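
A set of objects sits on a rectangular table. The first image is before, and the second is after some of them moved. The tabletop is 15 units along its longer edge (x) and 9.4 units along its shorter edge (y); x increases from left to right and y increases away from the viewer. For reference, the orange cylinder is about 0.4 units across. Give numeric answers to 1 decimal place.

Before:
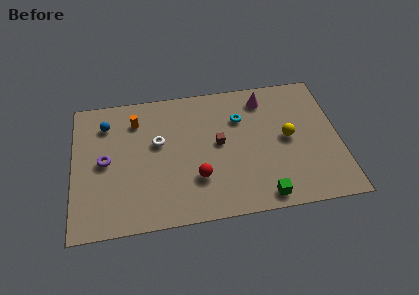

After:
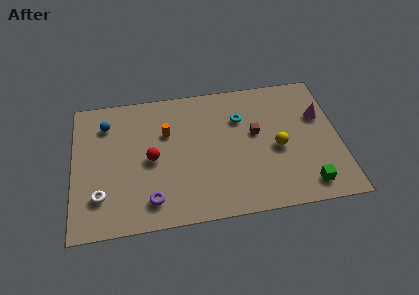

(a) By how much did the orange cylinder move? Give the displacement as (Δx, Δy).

(1.7, -1.1)

The orange cylinder started near (3.6, 7.3) and ended near (5.3, 6.2).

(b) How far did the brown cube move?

2.1

From (8.2, 5.0) to (10.3, 5.4), the brown cube covered √(2.1² + 0.4²) ≈ 2.1 units.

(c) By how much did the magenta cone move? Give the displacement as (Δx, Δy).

(3.1, -1.7)

The magenta cone started near (10.9, 7.8) and ended near (14.0, 6.1).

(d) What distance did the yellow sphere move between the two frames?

0.8

The yellow sphere was near (12.1, 4.8) before and (11.5, 4.2) after, so it travelled √(0.6² + 0.6²) ≈ 0.8 units.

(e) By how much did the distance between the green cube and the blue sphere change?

+1.9

Before: roughly 10.7 units apart; after: 12.6. That's 1.9 units further apart.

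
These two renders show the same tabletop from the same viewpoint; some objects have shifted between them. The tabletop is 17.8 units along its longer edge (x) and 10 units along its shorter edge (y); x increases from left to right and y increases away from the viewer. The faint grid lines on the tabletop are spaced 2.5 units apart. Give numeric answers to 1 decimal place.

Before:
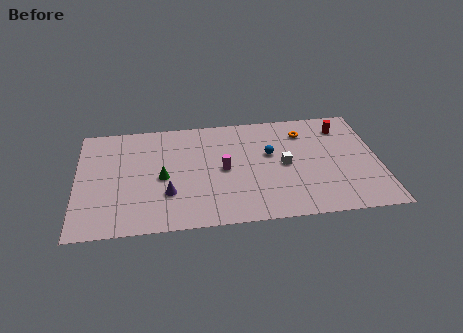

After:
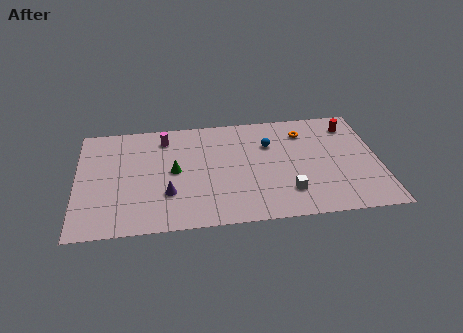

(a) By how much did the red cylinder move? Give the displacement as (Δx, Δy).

(0.5, 0.1)

From the two frames, the red cylinder sits at roughly (15.8, 8.0) before and (16.3, 8.1) after.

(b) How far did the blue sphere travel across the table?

0.9

The blue sphere was near (11.4, 6.0) before and (11.4, 6.9) after, so it travelled √(0.0² + 0.9²) ≈ 0.9 units.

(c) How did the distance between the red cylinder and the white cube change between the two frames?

+2.2

Before: roughly 4.8 units apart; after: 7.0. That's 2.2 units further apart.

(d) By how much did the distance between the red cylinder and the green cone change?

-0.3

They were about 11.3 units apart before and 11.0 after — 0.3 units closer together.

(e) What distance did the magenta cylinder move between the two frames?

4.7

The magenta cylinder was near (8.6, 4.9) before and (5.2, 8.2) after, so it travelled √(3.4² + 3.3²) ≈ 4.7 units.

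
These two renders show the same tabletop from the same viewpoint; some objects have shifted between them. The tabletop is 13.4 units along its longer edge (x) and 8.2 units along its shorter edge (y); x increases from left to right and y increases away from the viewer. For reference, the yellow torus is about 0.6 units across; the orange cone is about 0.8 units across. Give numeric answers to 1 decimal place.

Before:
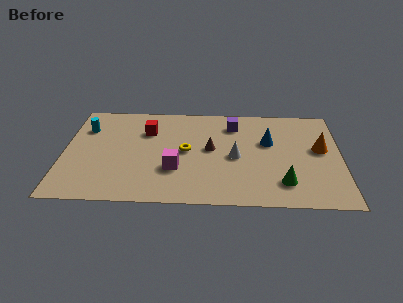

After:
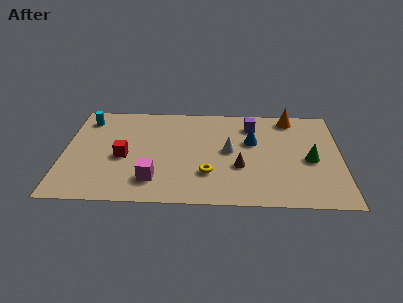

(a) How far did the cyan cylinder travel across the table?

0.8

From (1.0, 5.9) to (1.0, 6.7), the cyan cylinder covered √(0.0² + 0.8²) ≈ 0.8 units.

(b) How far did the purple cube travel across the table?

0.9

The purple cube was near (8.2, 6.5) before and (9.1, 6.5) after, so it travelled √(0.9² + 0.0²) ≈ 0.9 units.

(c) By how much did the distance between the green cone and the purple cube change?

-1.3

Before: roughly 5.3 units apart; after: 4.0. That's 1.3 units closer together.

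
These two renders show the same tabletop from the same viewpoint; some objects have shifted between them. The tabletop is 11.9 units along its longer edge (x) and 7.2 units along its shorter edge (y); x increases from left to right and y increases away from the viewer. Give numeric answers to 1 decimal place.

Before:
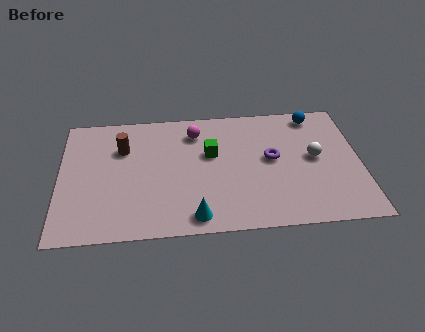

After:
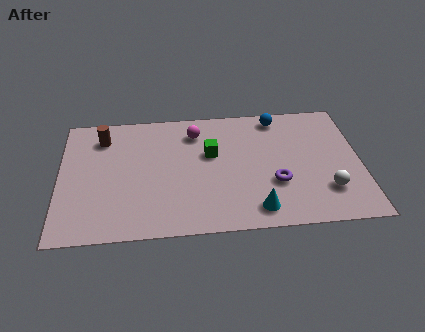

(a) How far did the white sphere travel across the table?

1.9

The white sphere was near (10.1, 3.8) before and (10.5, 1.9) after, so it travelled √(0.4² + 1.9²) ≈ 1.9 units.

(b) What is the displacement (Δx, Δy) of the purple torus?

(0.1, -1.4)

The purple torus was at about (8.4, 3.9) and moved to about (8.5, 2.5).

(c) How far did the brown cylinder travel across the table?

1.1

The brown cylinder was near (2.5, 5.0) before and (1.7, 5.7) after, so it travelled √(0.8² + 0.7²) ≈ 1.1 units.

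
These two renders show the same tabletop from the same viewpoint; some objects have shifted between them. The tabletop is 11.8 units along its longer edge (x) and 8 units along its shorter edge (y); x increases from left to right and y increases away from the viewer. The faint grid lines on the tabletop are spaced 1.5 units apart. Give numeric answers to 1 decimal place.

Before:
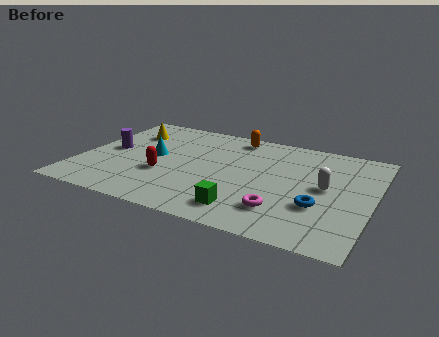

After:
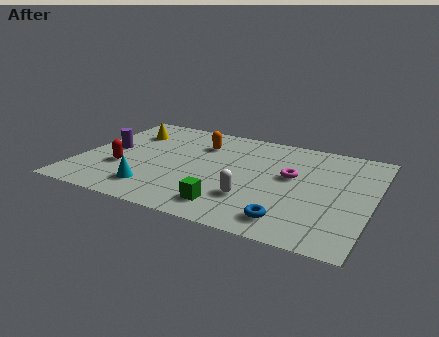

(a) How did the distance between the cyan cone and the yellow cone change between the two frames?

+2.5

They were about 2.1 units apart before and 4.6 after — 2.5 units further apart.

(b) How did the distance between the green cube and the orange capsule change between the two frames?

-0.9

They were about 5.7 units apart before and 4.8 after — 0.9 units closer together.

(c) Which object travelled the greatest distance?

the white capsule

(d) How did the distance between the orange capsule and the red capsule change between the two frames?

-0.6

The distance was about 4.8 in the first image and 4.2 in the second, so they moved 0.6 units closer together.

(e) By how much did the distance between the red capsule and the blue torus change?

+0.9

They were about 6.3 units apart before and 7.2 after — 0.9 units further apart.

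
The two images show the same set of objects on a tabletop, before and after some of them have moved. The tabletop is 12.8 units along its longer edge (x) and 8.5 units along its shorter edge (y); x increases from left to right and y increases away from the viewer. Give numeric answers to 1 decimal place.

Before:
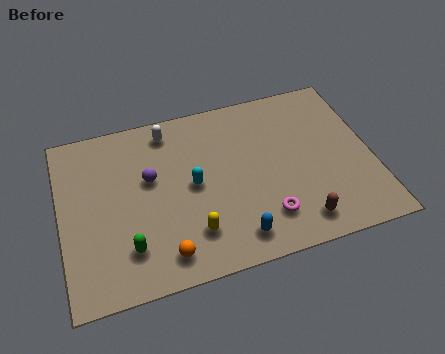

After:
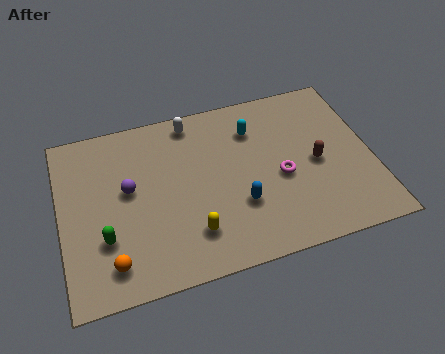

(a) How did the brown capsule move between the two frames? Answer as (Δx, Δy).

(1.0, 2.7)

From the two frames, the brown capsule sits at roughly (9.5, 1.3) before and (10.5, 4.0) after.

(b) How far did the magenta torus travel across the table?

2.0

From (8.2, 1.9) to (9.0, 3.7), the magenta torus covered √(0.8² + 1.8²) ≈ 2.0 units.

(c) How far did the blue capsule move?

1.5

From (6.9, 1.3) to (7.2, 2.8), the blue capsule covered √(0.3² + 1.5²) ≈ 1.5 units.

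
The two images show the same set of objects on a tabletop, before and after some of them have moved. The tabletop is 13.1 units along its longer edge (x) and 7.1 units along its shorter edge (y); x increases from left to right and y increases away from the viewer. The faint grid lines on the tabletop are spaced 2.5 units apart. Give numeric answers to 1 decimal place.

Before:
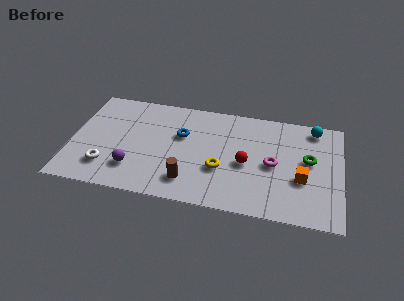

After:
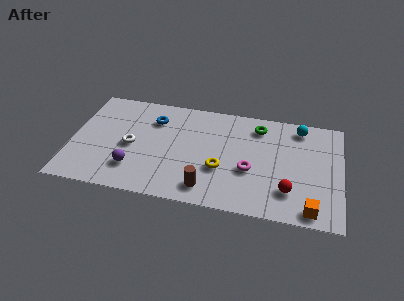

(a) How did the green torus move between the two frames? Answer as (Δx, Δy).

(-2.5, 1.8)

From the two frames, the green torus sits at roughly (11.5, 4.0) before and (9.0, 5.8) after.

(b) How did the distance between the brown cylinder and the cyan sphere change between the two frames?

-1.0

The distance was about 7.5 in the first image and 6.5 in the second, so they moved 1.0 units closer together.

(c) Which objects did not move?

the purple sphere and the yellow torus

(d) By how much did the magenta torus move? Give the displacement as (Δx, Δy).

(-1.1, -0.6)

The magenta torus started near (9.8, 3.4) and ended near (8.7, 2.8).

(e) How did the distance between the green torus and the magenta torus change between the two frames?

+1.2

They were about 1.8 units apart before and 3.0 after — 1.2 units further apart.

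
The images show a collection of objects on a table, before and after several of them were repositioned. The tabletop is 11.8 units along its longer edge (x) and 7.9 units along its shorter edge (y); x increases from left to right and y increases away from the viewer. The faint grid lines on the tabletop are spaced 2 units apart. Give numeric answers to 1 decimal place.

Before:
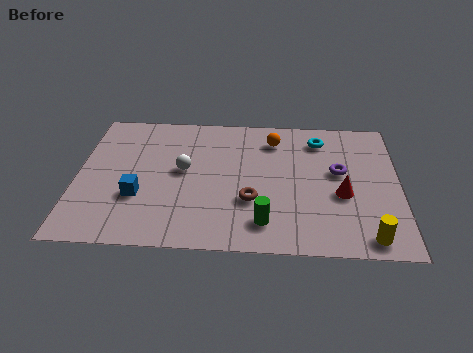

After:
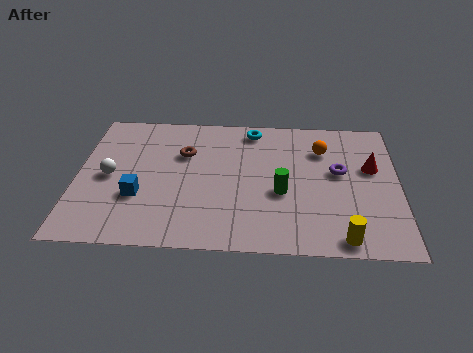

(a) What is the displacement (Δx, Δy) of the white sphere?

(-2.7, -0.5)

The white sphere was at about (3.9, 4.3) and moved to about (1.2, 3.8).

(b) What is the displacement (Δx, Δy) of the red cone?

(1.1, 1.6)

From the two frames, the red cone sits at roughly (9.7, 3.2) before and (10.8, 4.8) after.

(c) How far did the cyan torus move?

2.5

The cyan torus was near (8.9, 6.4) before and (6.4, 6.9) after, so it travelled √(2.5² + 0.5²) ≈ 2.5 units.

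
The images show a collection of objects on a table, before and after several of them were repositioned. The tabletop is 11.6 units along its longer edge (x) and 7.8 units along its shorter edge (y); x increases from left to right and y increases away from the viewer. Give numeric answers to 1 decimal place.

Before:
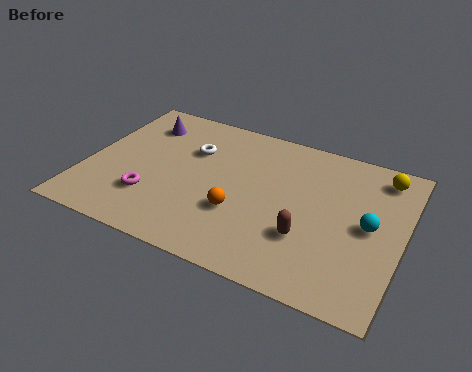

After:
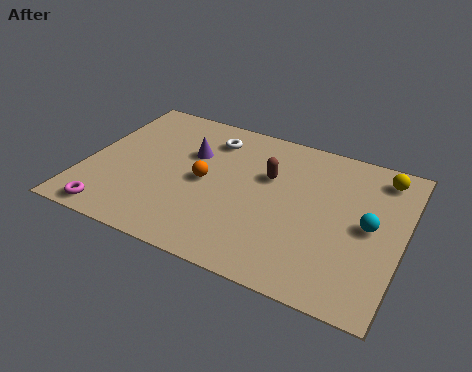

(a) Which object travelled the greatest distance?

the brown capsule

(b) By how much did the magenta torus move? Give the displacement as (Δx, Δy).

(-1.2, -1.4)

The magenta torus started near (2.6, 2.2) and ended near (1.4, 0.8).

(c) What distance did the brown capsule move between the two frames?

3.0

From (8.3, 2.5) to (6.6, 5.0), the brown capsule covered √(1.7² + 2.5²) ≈ 3.0 units.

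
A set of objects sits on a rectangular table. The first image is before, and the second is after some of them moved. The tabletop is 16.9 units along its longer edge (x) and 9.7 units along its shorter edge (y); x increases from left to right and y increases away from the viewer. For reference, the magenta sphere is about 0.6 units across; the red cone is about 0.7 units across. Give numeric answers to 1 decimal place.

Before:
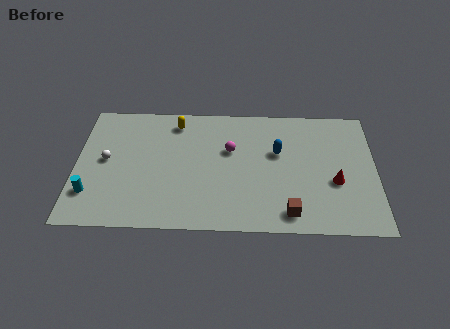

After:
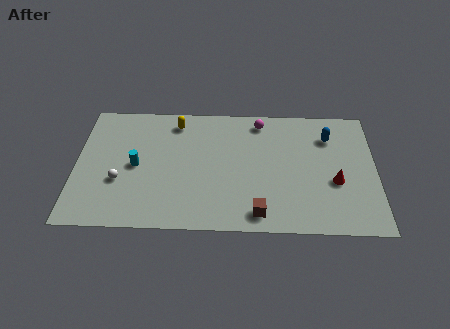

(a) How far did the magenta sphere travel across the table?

2.9

From (8.7, 6.1) to (10.4, 8.4), the magenta sphere covered √(1.7² + 2.3²) ≈ 2.9 units.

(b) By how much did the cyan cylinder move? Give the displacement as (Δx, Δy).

(2.5, 2.2)

The cyan cylinder was at about (0.9, 2.5) and moved to about (3.4, 4.7).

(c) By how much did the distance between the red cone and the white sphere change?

-0.9

Before: roughly 13.0 units apart; after: 12.1. That's 0.9 units closer together.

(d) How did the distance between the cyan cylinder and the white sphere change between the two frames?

-1.2

Before: roughly 2.7 units apart; after: 1.5. That's 1.2 units closer together.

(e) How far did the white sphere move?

1.8

The white sphere moved from about (1.7, 5.1) to (2.5, 3.5), a distance of √(0.8² + 1.6²) ≈ 1.8.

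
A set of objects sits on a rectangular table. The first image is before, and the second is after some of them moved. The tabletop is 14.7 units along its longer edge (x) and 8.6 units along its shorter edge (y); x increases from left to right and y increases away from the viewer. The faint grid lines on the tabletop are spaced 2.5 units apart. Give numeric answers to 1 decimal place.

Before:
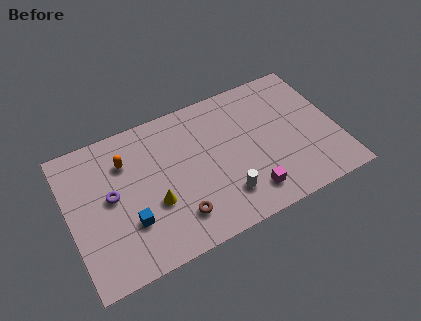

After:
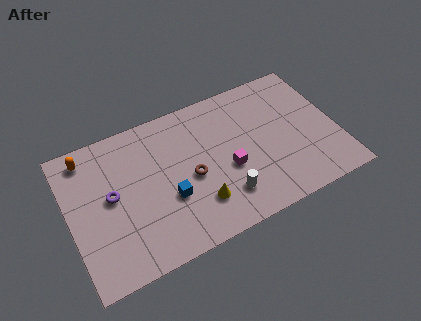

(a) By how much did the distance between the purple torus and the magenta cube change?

-1.4

Before: roughly 7.8 units apart; after: 6.4. That's 1.4 units closer together.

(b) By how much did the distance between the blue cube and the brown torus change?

-1.1

The distance was about 2.6 in the first image and 1.5 in the second, so they moved 1.1 units closer together.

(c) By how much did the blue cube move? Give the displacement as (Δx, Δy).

(2.2, 0.5)

From the two frames, the blue cube sits at roughly (3.1, 2.7) before and (5.3, 3.2) after.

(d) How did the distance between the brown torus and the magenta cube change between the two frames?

-1.9

Before: roughly 3.9 units apart; after: 2.0. That's 1.9 units closer together.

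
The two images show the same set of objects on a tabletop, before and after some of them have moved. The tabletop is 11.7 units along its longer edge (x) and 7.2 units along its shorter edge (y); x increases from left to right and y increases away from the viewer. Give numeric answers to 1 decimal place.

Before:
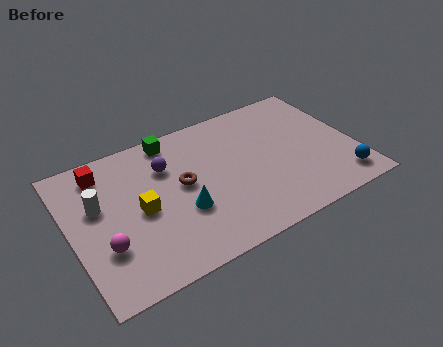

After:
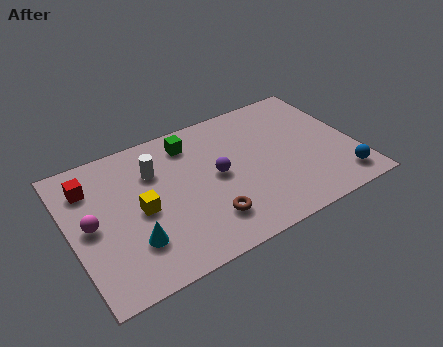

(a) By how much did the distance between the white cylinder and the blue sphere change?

-1.9

Before: roughly 10.1 units apart; after: 8.2. That's 1.9 units closer together.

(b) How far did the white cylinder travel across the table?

2.5

The white cylinder moved from about (1.2, 4.4) to (3.6, 5.1), a distance of √(2.4² + 0.7²) ≈ 2.5.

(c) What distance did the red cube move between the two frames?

0.8

The red cube was near (1.6, 6.0) before and (1.0, 5.5) after, so it travelled √(0.6² + 0.5²) ≈ 0.8 units.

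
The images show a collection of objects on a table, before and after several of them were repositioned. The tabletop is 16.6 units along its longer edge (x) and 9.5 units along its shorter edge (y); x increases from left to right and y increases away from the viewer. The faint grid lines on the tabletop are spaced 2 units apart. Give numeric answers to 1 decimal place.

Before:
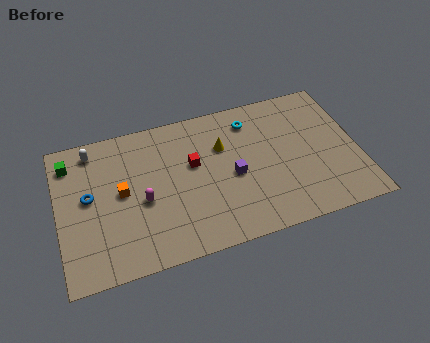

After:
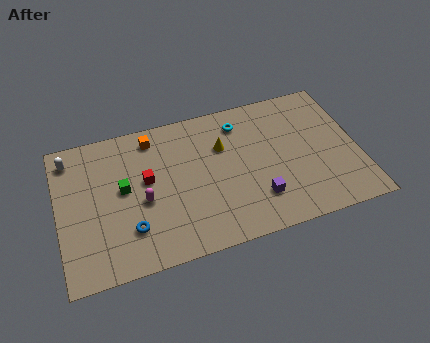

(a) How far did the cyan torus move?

0.6

The cyan torus moved from about (10.9, 7.7) to (10.3, 7.7), a distance of √(0.6² + 0.0²) ≈ 0.6.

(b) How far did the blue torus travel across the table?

3.4

The blue torus moved from about (1.7, 5.2) to (3.8, 2.5), a distance of √(2.1² + 2.7²) ≈ 3.4.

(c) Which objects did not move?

the yellow cone and the magenta capsule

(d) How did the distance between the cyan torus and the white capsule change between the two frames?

+0.7

They were about 8.8 units apart before and 9.5 after — 0.7 units further apart.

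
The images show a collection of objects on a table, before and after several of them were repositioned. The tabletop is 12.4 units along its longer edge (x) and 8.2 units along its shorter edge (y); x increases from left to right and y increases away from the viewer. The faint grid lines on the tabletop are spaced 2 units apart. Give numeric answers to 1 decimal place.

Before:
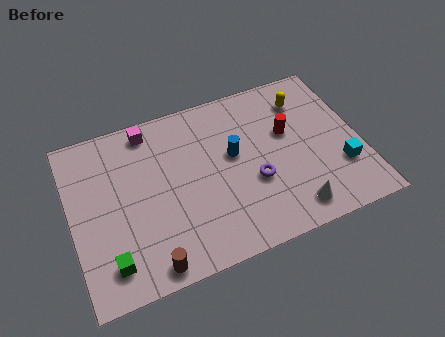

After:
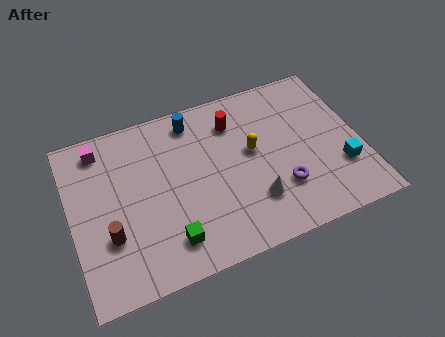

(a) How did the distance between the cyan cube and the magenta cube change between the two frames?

+1.8

Before: roughly 9.1 units apart; after: 10.9. That's 1.8 units further apart.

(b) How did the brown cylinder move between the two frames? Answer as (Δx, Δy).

(-1.5, 1.9)

The brown cylinder started near (3.0, 0.8) and ended near (1.5, 2.7).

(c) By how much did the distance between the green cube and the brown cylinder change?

+0.9

Before: roughly 1.7 units apart; after: 2.6. That's 0.9 units further apart.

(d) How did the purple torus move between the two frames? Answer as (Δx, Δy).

(1.1, -0.7)

The purple torus started near (7.7, 3.1) and ended near (8.8, 2.4).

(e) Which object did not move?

the cyan cube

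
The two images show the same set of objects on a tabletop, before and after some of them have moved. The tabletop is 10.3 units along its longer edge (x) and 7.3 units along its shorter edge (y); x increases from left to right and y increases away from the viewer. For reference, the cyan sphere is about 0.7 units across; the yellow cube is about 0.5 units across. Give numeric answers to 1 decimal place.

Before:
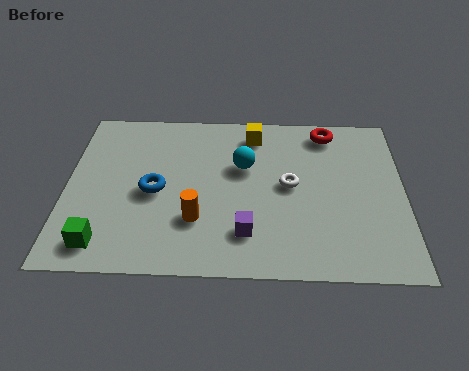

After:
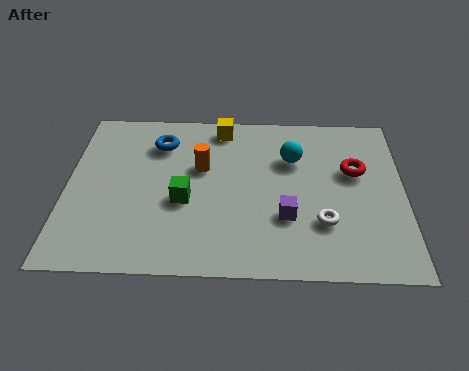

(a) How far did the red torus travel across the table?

2.0

From (8.0, 6.3) to (8.8, 4.5), the red torus covered √(0.8² + 1.8²) ≈ 2.0 units.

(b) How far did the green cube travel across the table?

3.1

From (1.2, 1.1) to (3.6, 3.0), the green cube covered √(2.4² + 1.9²) ≈ 3.1 units.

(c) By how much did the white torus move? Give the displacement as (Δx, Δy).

(1.0, -1.6)

From the two frames, the white torus sits at roughly (6.8, 3.8) before and (7.8, 2.2) after.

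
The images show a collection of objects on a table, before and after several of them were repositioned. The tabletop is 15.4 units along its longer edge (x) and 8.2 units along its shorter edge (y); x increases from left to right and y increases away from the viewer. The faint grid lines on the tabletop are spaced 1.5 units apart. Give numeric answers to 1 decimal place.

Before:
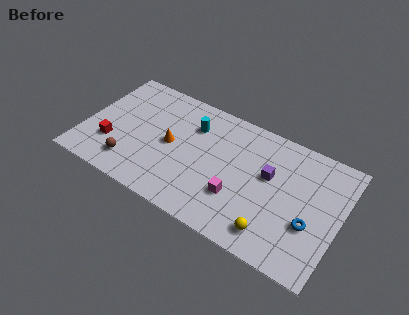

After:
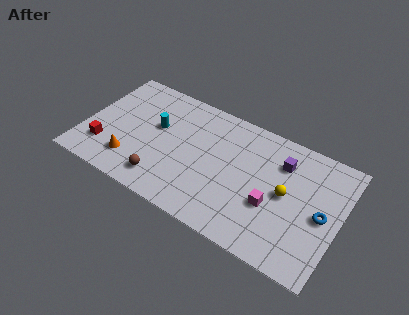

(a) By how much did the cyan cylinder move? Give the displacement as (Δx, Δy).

(-2.1, -1.1)

The cyan cylinder was at about (6.3, 6.0) and moved to about (4.2, 4.9).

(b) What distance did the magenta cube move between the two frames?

2.1

The magenta cube was near (9.5, 2.6) before and (11.5, 3.1) after, so it travelled √(2.0² + 0.5²) ≈ 2.1 units.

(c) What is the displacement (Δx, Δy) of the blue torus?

(0.6, 0.9)

From the two frames, the blue torus sits at roughly (13.8, 3.0) before and (14.4, 3.9) after.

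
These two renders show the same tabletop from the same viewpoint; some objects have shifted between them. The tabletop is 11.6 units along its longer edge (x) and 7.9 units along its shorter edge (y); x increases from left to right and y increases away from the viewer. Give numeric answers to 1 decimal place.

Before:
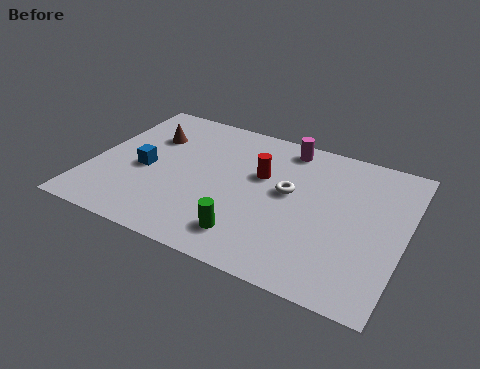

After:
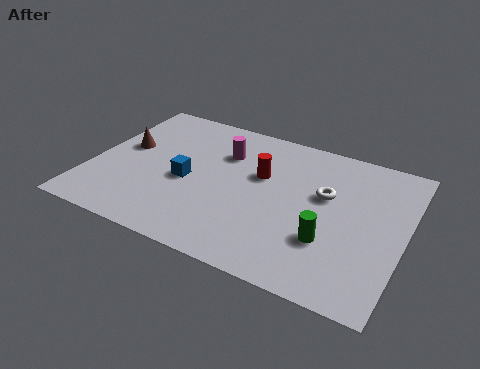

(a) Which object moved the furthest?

the green cylinder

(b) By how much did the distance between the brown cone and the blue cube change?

+0.7

They were about 2.0 units apart before and 2.7 after — 0.7 units further apart.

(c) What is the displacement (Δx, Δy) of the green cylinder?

(2.8, 1.0)

The green cylinder started near (6.2, 1.5) and ended near (9.0, 2.5).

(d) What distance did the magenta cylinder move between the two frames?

2.6

The magenta cylinder was near (6.9, 6.9) before and (4.7, 5.6) after, so it travelled √(2.2² + 1.3²) ≈ 2.6 units.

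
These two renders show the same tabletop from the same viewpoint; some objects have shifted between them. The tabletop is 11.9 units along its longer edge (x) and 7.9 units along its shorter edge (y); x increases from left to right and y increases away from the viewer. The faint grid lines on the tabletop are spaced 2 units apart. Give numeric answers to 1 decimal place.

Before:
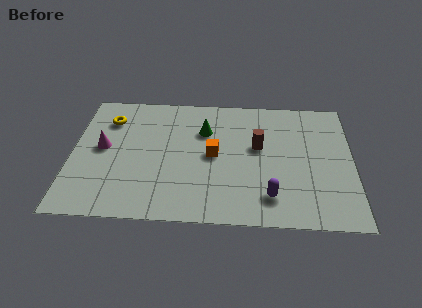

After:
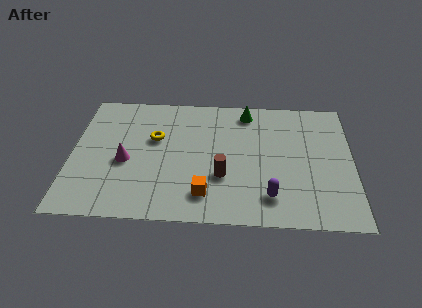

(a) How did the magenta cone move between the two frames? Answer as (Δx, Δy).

(1.0, -0.8)

From the two frames, the magenta cone sits at roughly (1.3, 4.2) before and (2.3, 3.4) after.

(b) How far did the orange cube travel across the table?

2.4

From (6.0, 4.0) to (5.7, 1.6), the orange cube covered √(0.3² + 2.4²) ≈ 2.4 units.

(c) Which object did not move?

the purple capsule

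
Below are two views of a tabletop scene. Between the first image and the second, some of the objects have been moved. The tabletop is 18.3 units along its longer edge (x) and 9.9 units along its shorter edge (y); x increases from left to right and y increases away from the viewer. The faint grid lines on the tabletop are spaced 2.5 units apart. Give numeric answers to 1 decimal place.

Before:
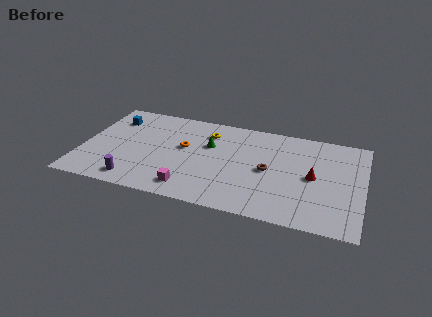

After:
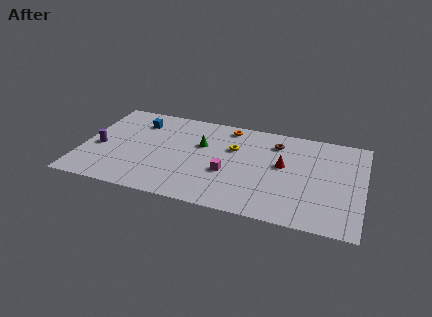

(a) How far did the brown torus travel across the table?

3.0

From (12.2, 4.8) to (12.5, 7.8), the brown torus covered √(0.3² + 3.0²) ≈ 3.0 units.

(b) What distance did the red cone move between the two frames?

2.1

The red cone was near (15.1, 4.9) before and (13.1, 5.6) after, so it travelled √(2.0² + 0.7²) ≈ 2.1 units.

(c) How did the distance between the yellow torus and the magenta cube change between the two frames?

-3.4

Before: roughly 6.1 units apart; after: 2.7. That's 3.4 units closer together.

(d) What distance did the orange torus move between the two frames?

4.0

The orange torus moved from about (6.6, 5.7) to (9.3, 8.7), a distance of √(2.7² + 3.0²) ≈ 4.0.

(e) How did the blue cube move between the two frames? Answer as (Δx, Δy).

(1.7, 0.1)

The blue cube started near (1.7, 7.6) and ended near (3.4, 7.7).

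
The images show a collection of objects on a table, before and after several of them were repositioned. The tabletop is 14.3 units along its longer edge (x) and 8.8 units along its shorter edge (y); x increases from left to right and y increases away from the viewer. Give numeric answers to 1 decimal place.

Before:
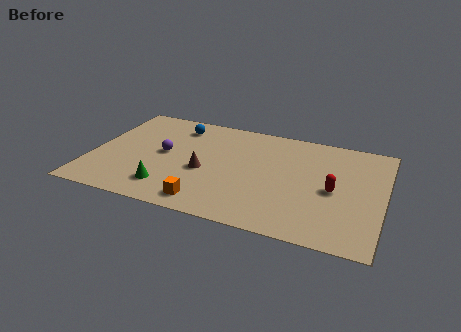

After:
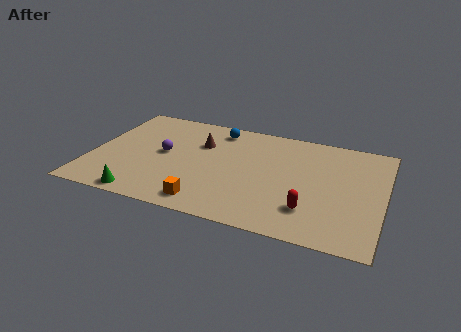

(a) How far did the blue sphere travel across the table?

2.0

The blue sphere was near (3.9, 7.2) before and (5.9, 7.5) after, so it travelled √(2.0² + 0.3²) ≈ 2.0 units.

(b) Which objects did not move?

the orange cube and the purple sphere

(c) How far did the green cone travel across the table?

1.5

From (4.0, 1.8) to (2.9, 0.8), the green cone covered √(1.1² + 1.0²) ≈ 1.5 units.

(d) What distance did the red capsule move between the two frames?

2.1

From (11.9, 4.1) to (10.9, 2.2), the red capsule covered √(1.0² + 1.9²) ≈ 2.1 units.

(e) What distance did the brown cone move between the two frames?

2.3

The brown cone moved from about (5.6, 3.7) to (5.2, 6.0), a distance of √(0.4² + 2.3²) ≈ 2.3.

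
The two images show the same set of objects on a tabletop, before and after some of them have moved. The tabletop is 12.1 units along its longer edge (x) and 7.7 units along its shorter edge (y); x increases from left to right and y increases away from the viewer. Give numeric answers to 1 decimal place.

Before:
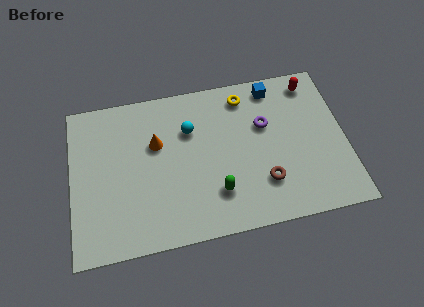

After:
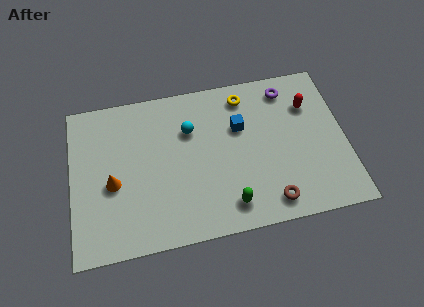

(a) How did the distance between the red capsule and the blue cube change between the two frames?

+1.4

They were about 1.7 units apart before and 3.1 after — 1.4 units further apart.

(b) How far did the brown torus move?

1.0

The brown torus moved from about (8.4, 2.1) to (8.6, 1.1), a distance of √(0.2² + 1.0²) ≈ 1.0.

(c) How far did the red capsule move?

1.1

The red capsule moved from about (10.8, 6.6) to (10.6, 5.5), a distance of √(0.2² + 1.1²) ≈ 1.1.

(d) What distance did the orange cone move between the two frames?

2.6

From (3.8, 4.9) to (1.8, 3.3), the orange cone covered √(2.0² + 1.6²) ≈ 2.6 units.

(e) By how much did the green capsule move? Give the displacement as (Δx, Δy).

(0.5, -0.7)

The green capsule started near (6.3, 2.0) and ended near (6.8, 1.3).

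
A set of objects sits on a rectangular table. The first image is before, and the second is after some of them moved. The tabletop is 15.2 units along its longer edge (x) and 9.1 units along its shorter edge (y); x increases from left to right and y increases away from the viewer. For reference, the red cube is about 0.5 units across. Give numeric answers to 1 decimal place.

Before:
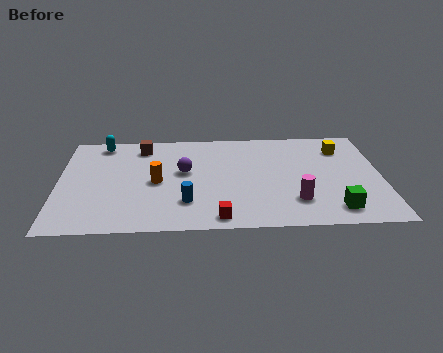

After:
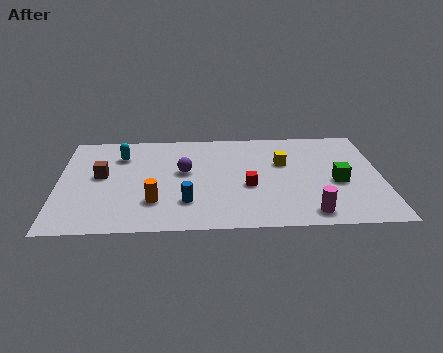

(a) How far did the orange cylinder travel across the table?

1.8

The orange cylinder moved from about (4.6, 4.3) to (4.5, 2.5), a distance of √(0.1² + 1.8²) ≈ 1.8.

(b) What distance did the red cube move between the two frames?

3.0

From (7.5, 1.0) to (8.9, 3.7), the red cube covered √(1.4² + 2.7²) ≈ 3.0 units.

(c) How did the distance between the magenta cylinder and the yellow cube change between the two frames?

-0.5

The distance was about 5.2 in the first image and 4.7 in the second, so they moved 0.5 units closer together.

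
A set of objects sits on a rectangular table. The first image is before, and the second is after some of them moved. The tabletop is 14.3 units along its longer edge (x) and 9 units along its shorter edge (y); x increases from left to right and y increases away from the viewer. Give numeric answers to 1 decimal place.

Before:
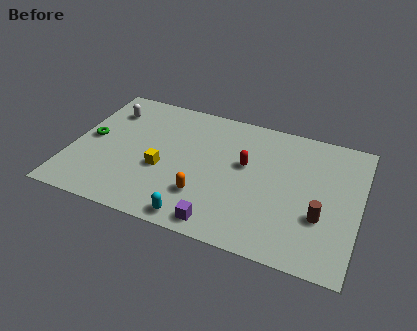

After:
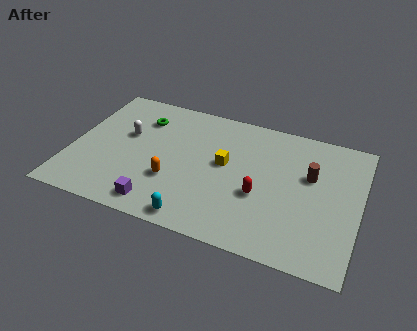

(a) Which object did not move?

the cyan capsule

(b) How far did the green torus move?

3.2

The green torus was near (0.9, 4.6) before and (3.2, 6.8) after, so it travelled √(2.3² + 2.2²) ≈ 3.2 units.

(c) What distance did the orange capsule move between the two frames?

1.7

The orange capsule was near (6.8, 2.5) before and (5.2, 3.0) after, so it travelled √(1.6² + 0.5²) ≈ 1.7 units.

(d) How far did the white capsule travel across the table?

1.9

From (1.5, 6.9) to (2.6, 5.4), the white capsule covered √(1.1² + 1.5²) ≈ 1.9 units.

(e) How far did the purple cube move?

3.1

The purple cube was near (7.8, 1.0) before and (4.7, 1.2) after, so it travelled √(3.1² + 0.2²) ≈ 3.1 units.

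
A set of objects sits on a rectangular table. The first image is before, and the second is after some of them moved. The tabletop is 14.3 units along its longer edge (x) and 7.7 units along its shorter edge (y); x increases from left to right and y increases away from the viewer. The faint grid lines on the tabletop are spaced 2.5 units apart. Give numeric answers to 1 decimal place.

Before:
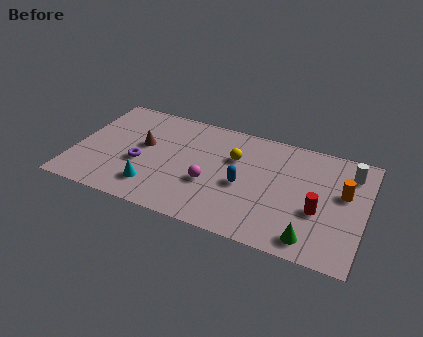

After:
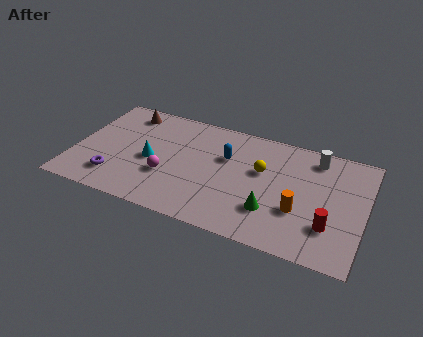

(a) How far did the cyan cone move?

1.8

From (4.1, 1.7) to (3.8, 3.5), the cyan cone covered √(0.3² + 1.8²) ≈ 1.8 units.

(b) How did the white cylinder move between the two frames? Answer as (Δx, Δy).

(-1.7, 0.4)

From the two frames, the white cylinder sits at roughly (13.4, 6.1) before and (11.7, 6.5) after.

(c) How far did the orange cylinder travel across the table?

2.8

The orange cylinder was near (13.2, 4.6) before and (11.2, 2.7) after, so it travelled √(2.0² + 1.9²) ≈ 2.8 units.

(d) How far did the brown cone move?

2.4

From (3.3, 4.4) to (2.2, 6.5), the brown cone covered √(1.1² + 2.1²) ≈ 2.4 units.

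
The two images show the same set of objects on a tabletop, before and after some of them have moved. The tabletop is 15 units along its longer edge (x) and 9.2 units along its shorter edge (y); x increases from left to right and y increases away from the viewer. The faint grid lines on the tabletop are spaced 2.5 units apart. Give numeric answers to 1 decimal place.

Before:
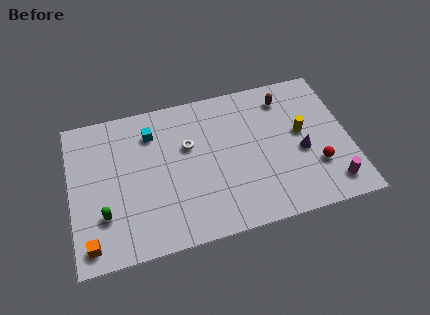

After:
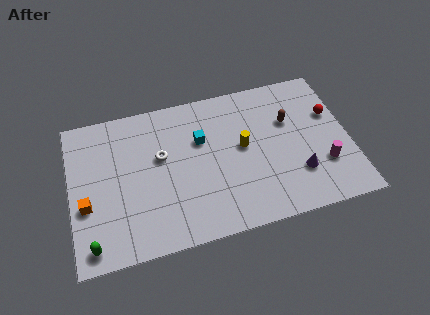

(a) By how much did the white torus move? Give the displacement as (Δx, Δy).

(-1.5, -0.3)

The white torus was at about (6.4, 5.8) and moved to about (4.9, 5.5).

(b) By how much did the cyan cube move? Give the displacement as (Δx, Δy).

(2.6, -1.1)

From the two frames, the cyan cube sits at roughly (4.5, 7.1) before and (7.1, 6.0) after.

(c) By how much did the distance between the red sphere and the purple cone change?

+2.6

They were about 1.3 units apart before and 3.9 after — 2.6 units further apart.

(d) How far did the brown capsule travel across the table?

1.5

The brown capsule moved from about (11.8, 7.5) to (11.9, 6.0), a distance of √(0.1² + 1.5²) ≈ 1.5.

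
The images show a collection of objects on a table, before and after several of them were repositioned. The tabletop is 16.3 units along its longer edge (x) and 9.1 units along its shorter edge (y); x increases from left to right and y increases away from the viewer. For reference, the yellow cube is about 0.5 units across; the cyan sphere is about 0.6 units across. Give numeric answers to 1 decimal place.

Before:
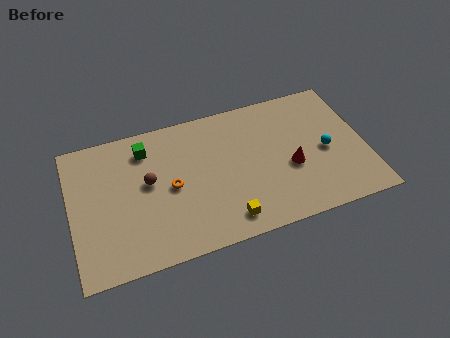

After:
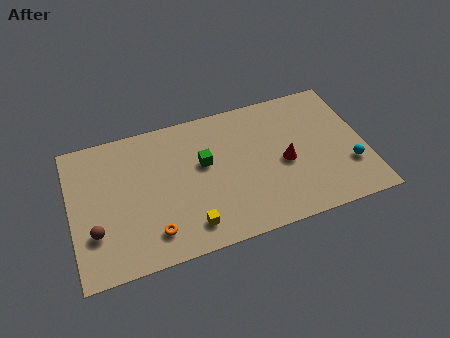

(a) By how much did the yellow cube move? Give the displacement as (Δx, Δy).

(-2.0, 0.2)

The yellow cube was at about (8.3, 1.4) and moved to about (6.3, 1.6).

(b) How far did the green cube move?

3.6

The green cube moved from about (4.3, 7.3) to (7.4, 5.4), a distance of √(3.1² + 1.9²) ≈ 3.6.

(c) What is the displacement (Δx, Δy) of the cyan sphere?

(1.2, -1.4)

The cyan sphere started near (14.1, 4.2) and ended near (15.3, 2.8).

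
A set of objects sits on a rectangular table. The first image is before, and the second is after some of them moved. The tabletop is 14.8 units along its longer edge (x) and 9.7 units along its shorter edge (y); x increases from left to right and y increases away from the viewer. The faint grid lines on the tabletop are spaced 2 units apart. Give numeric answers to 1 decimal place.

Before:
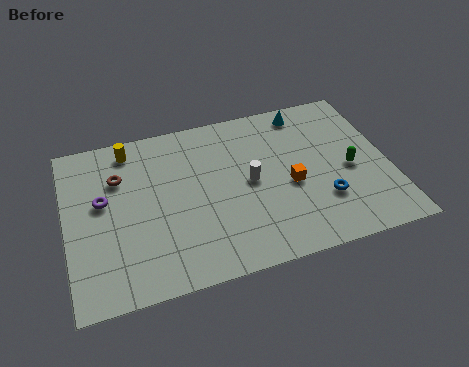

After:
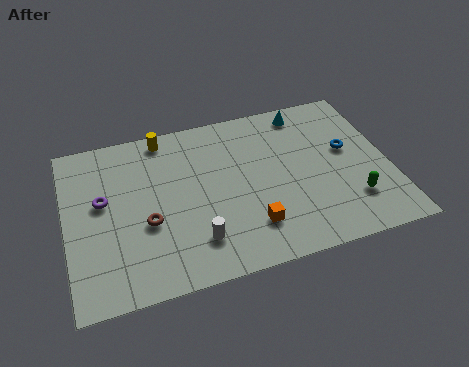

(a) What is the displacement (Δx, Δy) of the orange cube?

(-2.0, -1.9)

The orange cube was at about (10.2, 4.2) and moved to about (8.2, 2.3).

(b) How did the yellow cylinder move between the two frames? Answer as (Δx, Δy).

(1.6, 0.3)

The yellow cylinder started near (3.1, 8.4) and ended near (4.7, 8.7).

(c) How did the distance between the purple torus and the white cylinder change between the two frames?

-1.5

Before: roughly 6.7 units apart; after: 5.2. That's 1.5 units closer together.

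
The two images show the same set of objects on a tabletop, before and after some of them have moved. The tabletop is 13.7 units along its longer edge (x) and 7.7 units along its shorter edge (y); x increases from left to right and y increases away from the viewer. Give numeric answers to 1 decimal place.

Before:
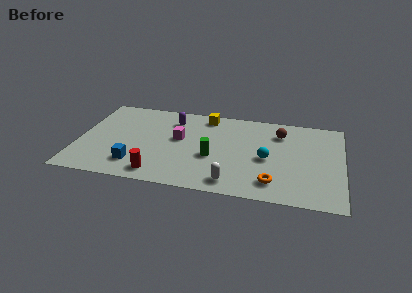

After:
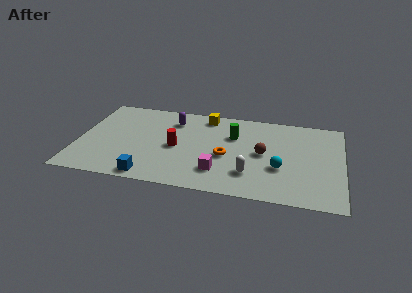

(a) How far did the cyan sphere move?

1.0

The cyan sphere was near (9.8, 3.5) before and (10.5, 2.8) after, so it travelled √(0.7² + 0.7²) ≈ 1.0 units.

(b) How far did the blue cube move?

1.2

The blue cube was near (3.1, 1.7) before and (3.9, 0.8) after, so it travelled √(0.8² + 0.9²) ≈ 1.2 units.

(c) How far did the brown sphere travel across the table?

2.2

The brown sphere was near (10.4, 5.9) before and (9.6, 3.9) after, so it travelled √(0.8² + 2.0²) ≈ 2.2 units.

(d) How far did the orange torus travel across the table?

3.1

The orange torus moved from about (10.2, 1.5) to (7.7, 3.3), a distance of √(2.5² + 1.8²) ≈ 3.1.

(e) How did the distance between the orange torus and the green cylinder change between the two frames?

-1.7

The distance was about 3.6 in the first image and 1.9 in the second, so they moved 1.7 units closer together.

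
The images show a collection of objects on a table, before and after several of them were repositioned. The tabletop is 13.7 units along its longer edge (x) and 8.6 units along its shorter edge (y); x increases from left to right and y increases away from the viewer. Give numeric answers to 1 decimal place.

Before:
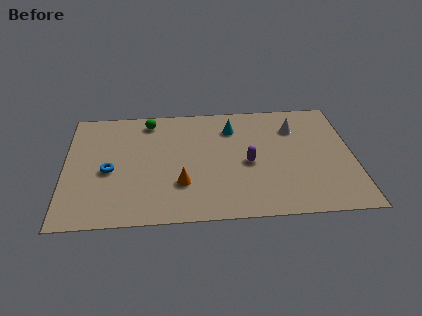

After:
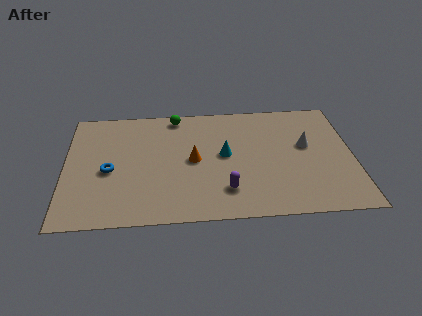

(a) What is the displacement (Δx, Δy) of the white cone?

(0.5, -1.4)

The white cone was at about (11.0, 6.4) and moved to about (11.5, 5.0).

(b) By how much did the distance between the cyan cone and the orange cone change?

-3.2

They were about 4.7 units apart before and 1.5 after — 3.2 units closer together.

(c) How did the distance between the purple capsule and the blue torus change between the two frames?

-0.8

They were about 6.6 units apart before and 5.8 after — 0.8 units closer together.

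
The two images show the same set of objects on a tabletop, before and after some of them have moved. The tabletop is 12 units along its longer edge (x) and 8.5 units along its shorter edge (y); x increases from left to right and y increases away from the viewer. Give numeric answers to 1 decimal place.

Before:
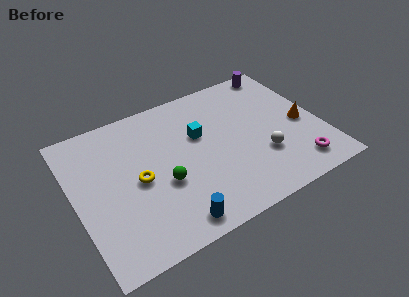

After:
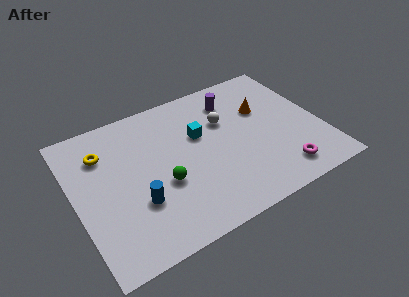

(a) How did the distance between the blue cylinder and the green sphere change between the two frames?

-0.9

The distance was about 2.3 in the first image and 1.4 in the second, so they moved 0.9 units closer together.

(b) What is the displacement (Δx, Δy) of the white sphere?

(-1.4, 2.9)

The white sphere was at about (8.9, 2.7) and moved to about (7.5, 5.6).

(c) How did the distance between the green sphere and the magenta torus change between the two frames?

-0.8

They were about 6.6 units apart before and 5.8 after — 0.8 units closer together.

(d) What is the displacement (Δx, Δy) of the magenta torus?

(-0.8, 0.0)

The magenta torus was at about (10.4, 1.4) and moved to about (9.6, 1.4).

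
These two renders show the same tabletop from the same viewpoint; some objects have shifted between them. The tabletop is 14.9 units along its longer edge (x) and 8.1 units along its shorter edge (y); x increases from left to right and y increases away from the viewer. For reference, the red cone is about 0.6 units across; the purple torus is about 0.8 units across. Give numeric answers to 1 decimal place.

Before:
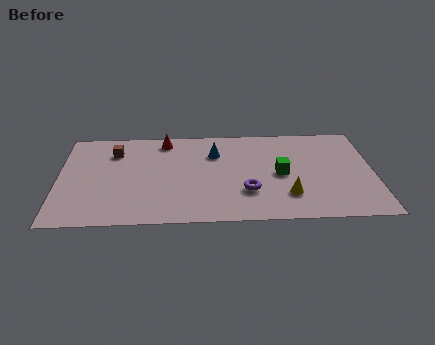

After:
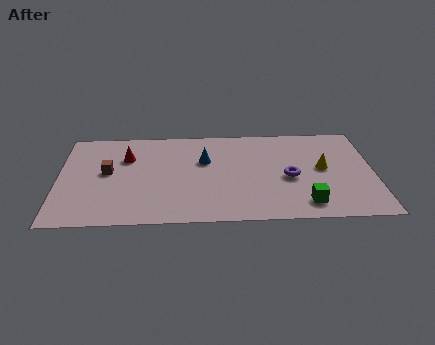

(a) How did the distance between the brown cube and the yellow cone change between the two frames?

+1.1

They were about 9.1 units apart before and 10.2 after — 1.1 units further apart.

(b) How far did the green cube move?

2.7

The green cube was near (10.5, 3.9) before and (11.6, 1.4) after, so it travelled √(1.1² + 2.5²) ≈ 2.7 units.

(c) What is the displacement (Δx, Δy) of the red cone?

(-1.8, -1.4)

The red cone started near (5.0, 7.0) and ended near (3.2, 5.6).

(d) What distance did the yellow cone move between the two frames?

2.8

The yellow cone was near (10.8, 2.1) before and (12.5, 4.3) after, so it travelled √(1.7² + 2.2²) ≈ 2.8 units.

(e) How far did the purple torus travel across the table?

2.3

The purple torus was near (8.9, 2.5) before and (10.9, 3.6) after, so it travelled √(2.0² + 1.1²) ≈ 2.3 units.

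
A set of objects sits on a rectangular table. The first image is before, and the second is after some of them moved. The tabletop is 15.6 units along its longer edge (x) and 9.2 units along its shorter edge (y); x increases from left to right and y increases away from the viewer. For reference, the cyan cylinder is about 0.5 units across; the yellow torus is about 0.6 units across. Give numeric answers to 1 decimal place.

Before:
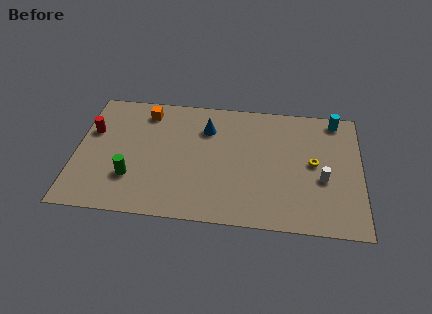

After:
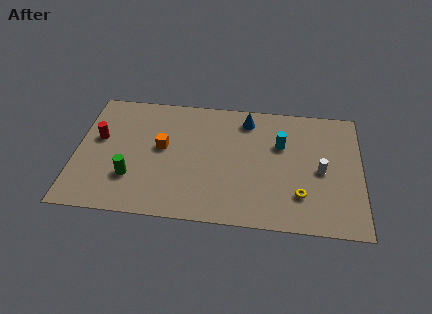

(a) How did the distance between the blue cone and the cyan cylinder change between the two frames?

-4.7

They were about 7.2 units apart before and 2.5 after — 4.7 units closer together.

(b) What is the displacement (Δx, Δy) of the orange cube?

(1.0, -2.6)

The orange cube started near (3.7, 7.7) and ended near (4.7, 5.1).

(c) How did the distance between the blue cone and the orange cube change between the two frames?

+1.8

They were about 3.5 units apart before and 5.3 after — 1.8 units further apart.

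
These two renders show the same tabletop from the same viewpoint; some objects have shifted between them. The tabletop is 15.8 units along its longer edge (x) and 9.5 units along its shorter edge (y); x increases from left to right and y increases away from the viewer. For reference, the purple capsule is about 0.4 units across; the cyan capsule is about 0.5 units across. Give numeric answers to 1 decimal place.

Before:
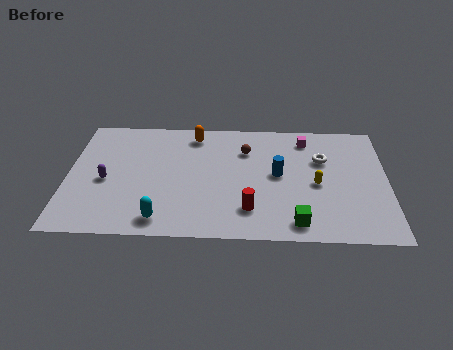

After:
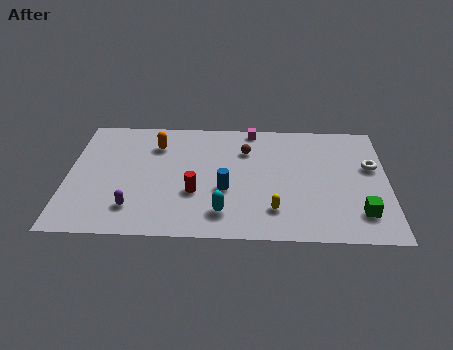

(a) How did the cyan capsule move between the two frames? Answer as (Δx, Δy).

(3.0, 0.6)

The cyan capsule started near (4.7, 1.3) and ended near (7.7, 1.9).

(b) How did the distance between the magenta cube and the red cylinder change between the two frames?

-0.4

They were about 6.4 units apart before and 6.0 after — 0.4 units closer together.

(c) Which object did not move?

the brown sphere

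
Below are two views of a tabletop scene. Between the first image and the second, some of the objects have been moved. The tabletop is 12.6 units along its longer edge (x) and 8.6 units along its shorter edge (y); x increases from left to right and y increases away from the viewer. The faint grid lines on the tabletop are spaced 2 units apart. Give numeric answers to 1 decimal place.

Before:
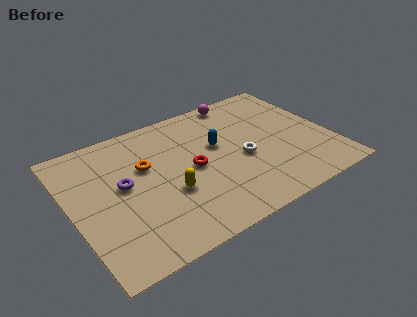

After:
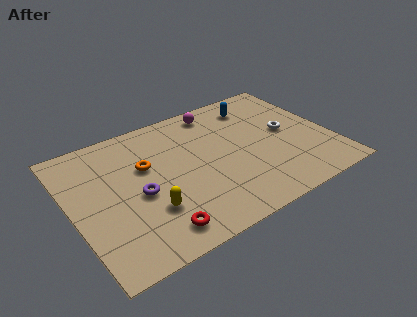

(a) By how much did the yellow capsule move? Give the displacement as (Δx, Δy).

(-1.1, -0.6)

The yellow capsule was at about (4.5, 3.2) and moved to about (3.4, 2.6).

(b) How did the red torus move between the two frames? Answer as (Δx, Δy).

(-2.3, -2.9)

The red torus started near (5.8, 4.2) and ended near (3.5, 1.3).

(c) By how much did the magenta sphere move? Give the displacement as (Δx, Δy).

(-1.2, -0.3)

The magenta sphere was at about (8.8, 7.8) and moved to about (7.6, 7.5).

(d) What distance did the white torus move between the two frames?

2.5

The white torus moved from about (8.2, 3.7) to (10.6, 4.5), a distance of √(2.4² + 0.8²) ≈ 2.5.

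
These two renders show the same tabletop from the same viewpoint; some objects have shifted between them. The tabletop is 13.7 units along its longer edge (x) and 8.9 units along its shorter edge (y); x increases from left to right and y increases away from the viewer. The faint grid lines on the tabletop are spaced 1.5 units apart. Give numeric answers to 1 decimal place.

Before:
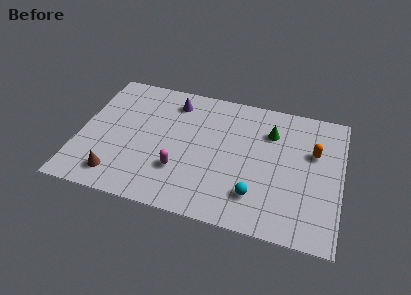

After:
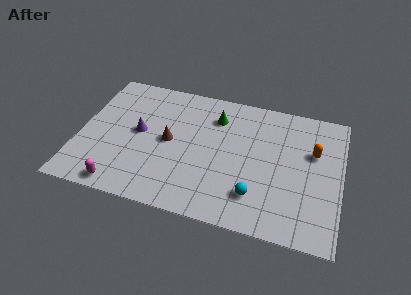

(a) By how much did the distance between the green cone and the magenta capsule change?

+1.5

The distance was about 5.9 in the first image and 7.4 in the second, so they moved 1.5 units further apart.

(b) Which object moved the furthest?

the brown cone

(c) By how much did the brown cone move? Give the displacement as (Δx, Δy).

(2.5, 3.0)

The brown cone was at about (2.2, 1.5) and moved to about (4.7, 4.5).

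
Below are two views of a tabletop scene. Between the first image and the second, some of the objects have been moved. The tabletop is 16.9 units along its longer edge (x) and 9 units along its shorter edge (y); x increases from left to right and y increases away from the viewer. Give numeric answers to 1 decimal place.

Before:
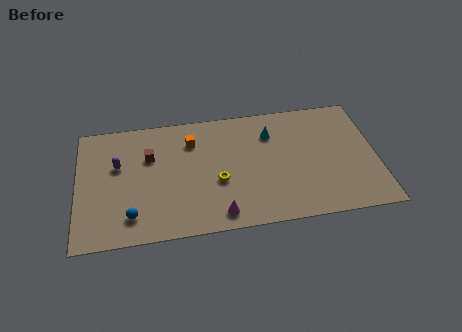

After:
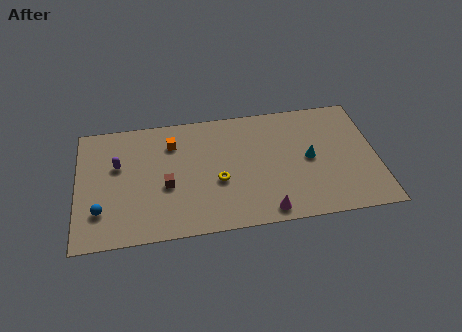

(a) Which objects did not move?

the yellow torus and the purple capsule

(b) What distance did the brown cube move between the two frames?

2.5

The brown cube was near (4.1, 6.0) before and (5.0, 3.7) after, so it travelled √(0.9² + 2.3²) ≈ 2.5 units.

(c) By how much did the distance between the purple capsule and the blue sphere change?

-0.5

The distance was about 3.9 in the first image and 3.4 in the second, so they moved 0.5 units closer together.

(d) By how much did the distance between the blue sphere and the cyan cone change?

+2.6

They were about 9.4 units apart before and 12.0 after — 2.6 units further apart.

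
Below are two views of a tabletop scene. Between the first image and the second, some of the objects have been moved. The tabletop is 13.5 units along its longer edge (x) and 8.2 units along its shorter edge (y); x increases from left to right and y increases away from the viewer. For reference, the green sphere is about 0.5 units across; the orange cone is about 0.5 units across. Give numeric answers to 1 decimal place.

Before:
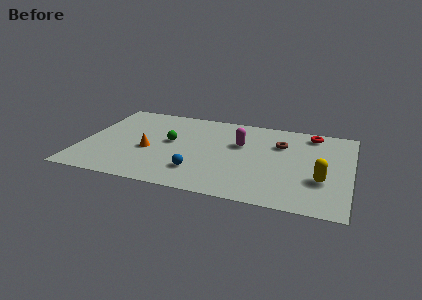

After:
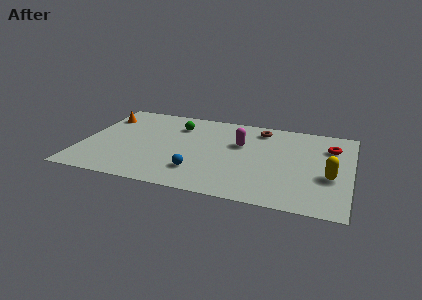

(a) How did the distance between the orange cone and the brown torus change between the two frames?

+1.1

The distance was about 6.9 in the first image and 8.0 in the second, so they moved 1.1 units further apart.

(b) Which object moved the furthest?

the orange cone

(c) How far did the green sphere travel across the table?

1.7

The green sphere moved from about (4.4, 4.5) to (4.6, 6.2), a distance of √(0.2² + 1.7²) ≈ 1.7.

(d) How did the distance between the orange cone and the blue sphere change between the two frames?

+3.7

Before: roughly 3.0 units apart; after: 6.7. That's 3.7 units further apart.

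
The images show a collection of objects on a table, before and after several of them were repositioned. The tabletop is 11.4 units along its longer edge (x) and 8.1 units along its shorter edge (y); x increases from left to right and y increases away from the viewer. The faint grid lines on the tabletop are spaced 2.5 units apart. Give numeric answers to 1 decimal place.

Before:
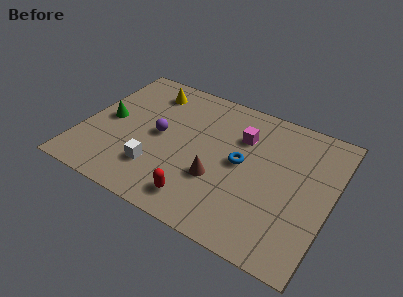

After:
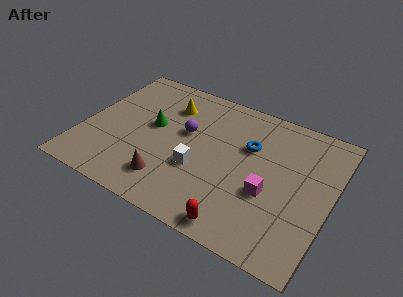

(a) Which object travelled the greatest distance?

the magenta cube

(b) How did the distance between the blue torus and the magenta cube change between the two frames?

+1.0

The distance was about 1.5 in the first image and 2.5 in the second, so they moved 1.0 units further apart.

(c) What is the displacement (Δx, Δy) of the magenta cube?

(1.6, -2.6)

The magenta cube was at about (7.1, 5.7) and moved to about (8.7, 3.1).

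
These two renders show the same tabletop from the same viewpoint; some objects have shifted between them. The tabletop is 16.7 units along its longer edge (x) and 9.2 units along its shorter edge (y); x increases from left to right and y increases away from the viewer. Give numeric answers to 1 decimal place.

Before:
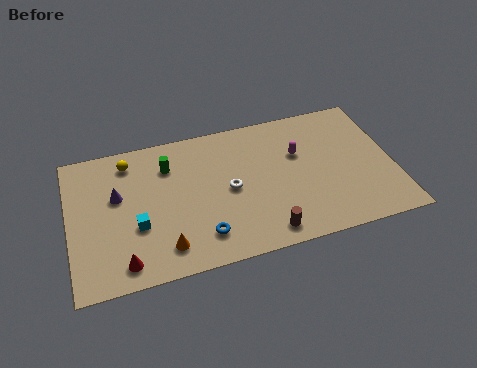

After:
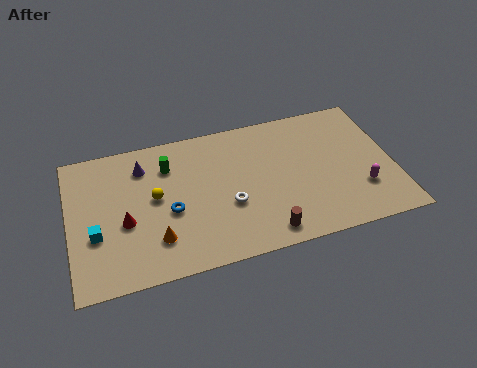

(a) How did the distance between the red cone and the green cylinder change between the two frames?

-2.3

They were about 6.2 units apart before and 3.9 after — 2.3 units closer together.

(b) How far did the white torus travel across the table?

1.0

The white torus was near (8.2, 4.5) before and (8.1, 3.5) after, so it travelled √(0.1² + 1.0²) ≈ 1.0 units.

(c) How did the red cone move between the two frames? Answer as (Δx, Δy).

(0.2, 2.5)

The red cone was at about (2.6, 1.3) and moved to about (2.8, 3.8).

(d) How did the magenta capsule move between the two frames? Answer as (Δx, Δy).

(3.0, -3.2)

From the two frames, the magenta capsule sits at roughly (11.9, 5.9) before and (14.9, 2.7) after.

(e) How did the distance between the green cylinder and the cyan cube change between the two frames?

+1.3

The distance was about 3.9 in the first image and 5.2 in the second, so they moved 1.3 units further apart.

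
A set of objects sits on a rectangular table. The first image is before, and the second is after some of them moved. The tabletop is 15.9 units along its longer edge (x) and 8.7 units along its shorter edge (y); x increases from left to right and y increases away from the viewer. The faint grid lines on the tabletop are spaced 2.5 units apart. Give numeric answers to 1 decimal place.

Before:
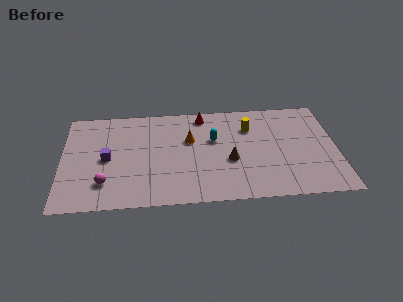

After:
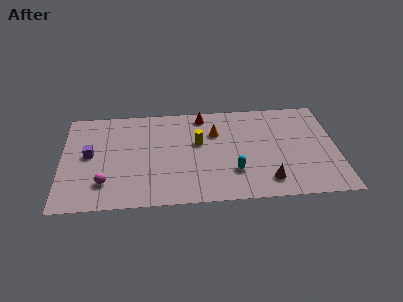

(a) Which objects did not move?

the magenta sphere and the red cone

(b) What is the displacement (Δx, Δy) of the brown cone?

(2.1, -1.9)

From the two frames, the brown cone sits at roughly (9.7, 3.5) before and (11.8, 1.6) after.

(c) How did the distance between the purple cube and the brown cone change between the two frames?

+3.5

Before: roughly 7.1 units apart; after: 10.6. That's 3.5 units further apart.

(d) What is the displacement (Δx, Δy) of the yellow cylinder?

(-3.0, -1.1)

The yellow cylinder was at about (10.9, 6.3) and moved to about (7.9, 5.2).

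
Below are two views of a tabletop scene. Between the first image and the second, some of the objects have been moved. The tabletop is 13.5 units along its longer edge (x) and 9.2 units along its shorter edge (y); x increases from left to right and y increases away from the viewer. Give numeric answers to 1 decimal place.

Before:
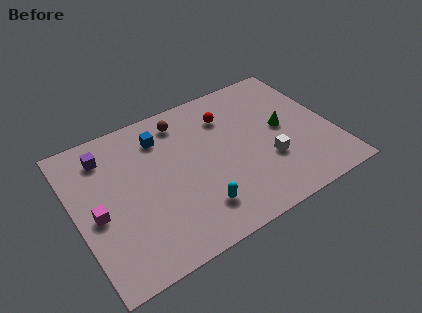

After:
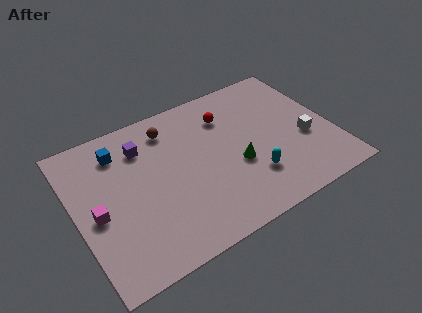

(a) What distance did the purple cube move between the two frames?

1.9

The purple cube was near (1.9, 7.4) before and (3.8, 7.0) after, so it travelled √(1.9² + 0.4²) ≈ 1.9 units.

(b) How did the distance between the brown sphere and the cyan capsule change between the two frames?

+0.5

The distance was about 5.7 in the first image and 6.2 in the second, so they moved 0.5 units further apart.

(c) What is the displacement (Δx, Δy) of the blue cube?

(-2.2, 0.1)

The blue cube started near (4.8, 7.2) and ended near (2.6, 7.3).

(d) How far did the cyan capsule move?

3.0

The cyan capsule moved from about (5.9, 2.0) to (8.9, 2.5), a distance of √(3.0² + 0.5²) ≈ 3.0.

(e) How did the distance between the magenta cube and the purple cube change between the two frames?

+0.6

They were about 3.4 units apart before and 4.0 after — 0.6 units further apart.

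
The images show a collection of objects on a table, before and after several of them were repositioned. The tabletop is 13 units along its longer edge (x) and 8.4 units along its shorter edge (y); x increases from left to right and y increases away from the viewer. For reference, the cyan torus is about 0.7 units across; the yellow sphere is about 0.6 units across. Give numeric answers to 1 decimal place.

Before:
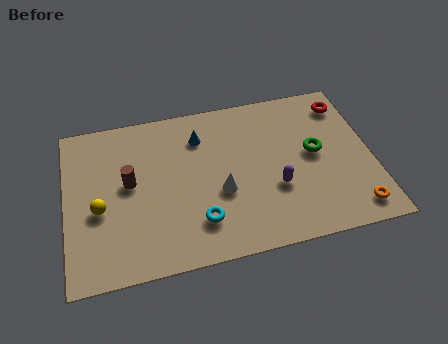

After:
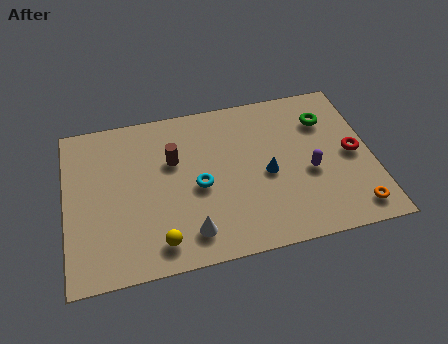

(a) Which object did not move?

the orange torus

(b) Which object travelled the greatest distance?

the blue cone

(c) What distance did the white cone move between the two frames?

2.3

The white cone was near (6.5, 3.3) before and (5.1, 1.5) after, so it travelled √(1.4² + 1.8²) ≈ 2.3 units.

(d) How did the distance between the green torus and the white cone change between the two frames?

+3.4

Before: roughly 4.3 units apart; after: 7.7. That's 3.4 units further apart.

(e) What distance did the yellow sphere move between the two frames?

3.3

The yellow sphere moved from about (1.4, 3.5) to (3.8, 1.3), a distance of √(2.4² + 2.2²) ≈ 3.3.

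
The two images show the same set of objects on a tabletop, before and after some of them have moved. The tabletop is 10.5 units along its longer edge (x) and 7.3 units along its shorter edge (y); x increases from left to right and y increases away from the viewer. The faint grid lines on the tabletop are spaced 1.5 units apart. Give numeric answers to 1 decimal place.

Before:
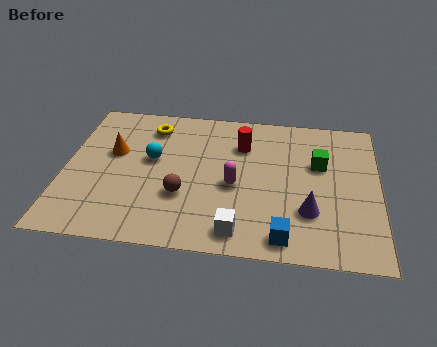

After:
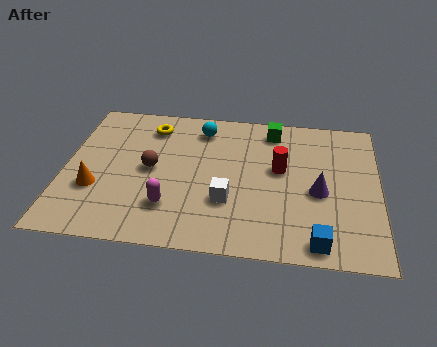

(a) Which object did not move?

the yellow torus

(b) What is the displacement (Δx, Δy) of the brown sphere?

(-1.1, 1.2)

The brown sphere started near (4.0, 2.5) and ended near (2.9, 3.7).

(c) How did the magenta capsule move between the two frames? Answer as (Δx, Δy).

(-2.1, -1.3)

The magenta capsule was at about (5.7, 3.2) and moved to about (3.6, 1.9).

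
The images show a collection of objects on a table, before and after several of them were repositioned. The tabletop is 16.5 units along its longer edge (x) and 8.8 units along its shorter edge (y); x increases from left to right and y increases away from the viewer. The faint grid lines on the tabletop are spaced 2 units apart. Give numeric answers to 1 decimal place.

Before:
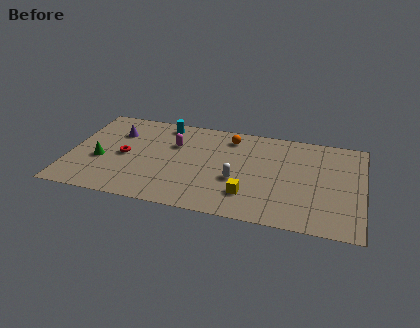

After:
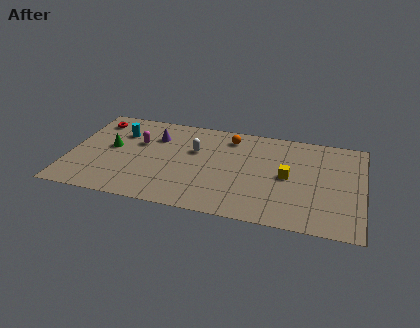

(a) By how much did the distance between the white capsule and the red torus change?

-0.4

Before: roughly 6.4 units apart; after: 6.0. That's 0.4 units closer together.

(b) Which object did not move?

the orange sphere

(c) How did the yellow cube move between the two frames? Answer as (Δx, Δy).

(2.1, 2.2)

The yellow cube started near (10.2, 2.2) and ended near (12.3, 4.4).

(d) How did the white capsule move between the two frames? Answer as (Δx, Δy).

(-2.5, 2.2)

The white capsule started near (9.5, 3.4) and ended near (7.0, 5.6).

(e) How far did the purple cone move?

2.2

The purple cone was near (2.5, 6.3) before and (4.7, 6.4) after, so it travelled √(2.2² + 0.1²) ≈ 2.2 units.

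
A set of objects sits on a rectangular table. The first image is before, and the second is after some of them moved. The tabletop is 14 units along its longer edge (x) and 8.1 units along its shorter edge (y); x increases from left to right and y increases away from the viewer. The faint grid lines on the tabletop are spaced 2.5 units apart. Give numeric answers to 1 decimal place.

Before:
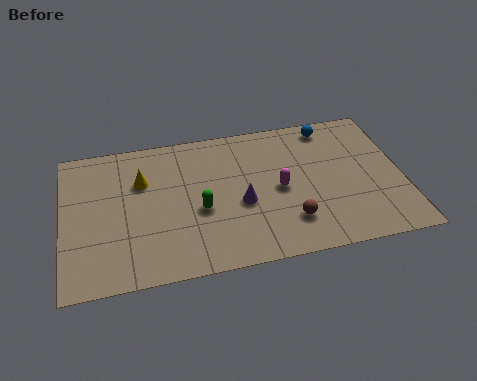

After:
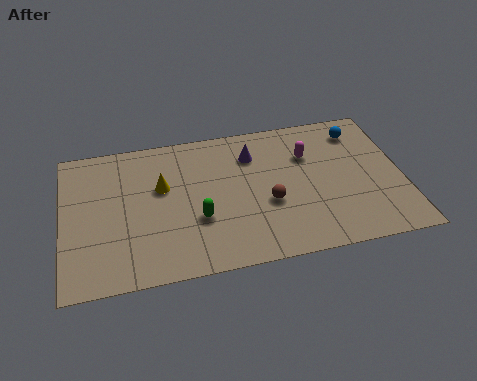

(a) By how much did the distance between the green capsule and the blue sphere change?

+1.1

The distance was about 6.7 in the first image and 7.8 in the second, so they moved 1.1 units further apart.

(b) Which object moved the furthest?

the purple cone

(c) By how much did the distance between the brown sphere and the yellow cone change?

-2.2

They were about 6.9 units apart before and 4.7 after — 2.2 units closer together.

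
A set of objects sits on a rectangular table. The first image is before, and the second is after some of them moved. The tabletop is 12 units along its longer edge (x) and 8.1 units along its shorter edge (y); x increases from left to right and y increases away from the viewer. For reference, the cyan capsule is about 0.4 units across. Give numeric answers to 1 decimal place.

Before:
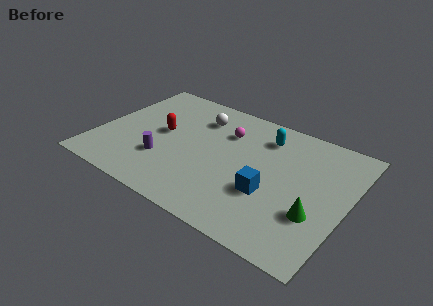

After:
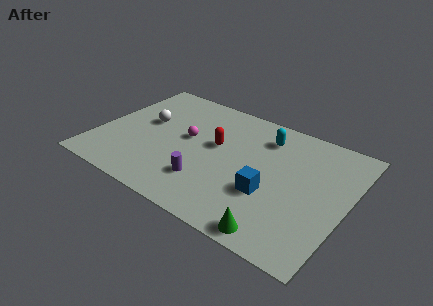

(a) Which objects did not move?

the blue cube and the cyan capsule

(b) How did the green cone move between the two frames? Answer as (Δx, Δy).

(-1.4, -1.9)

The green cone started near (10.7, 2.7) and ended near (9.3, 0.8).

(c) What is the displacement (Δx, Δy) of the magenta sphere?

(-1.7, -1.3)

From the two frames, the magenta sphere sits at roughly (5.9, 5.8) before and (4.2, 4.5) after.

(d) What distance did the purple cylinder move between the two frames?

2.2

The purple cylinder was near (3.4, 2.5) before and (5.6, 2.1) after, so it travelled √(2.2² + 0.4²) ≈ 2.2 units.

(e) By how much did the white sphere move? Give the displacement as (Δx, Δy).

(-2.4, -1.5)

The white sphere started near (4.5, 6.2) and ended near (2.1, 4.7).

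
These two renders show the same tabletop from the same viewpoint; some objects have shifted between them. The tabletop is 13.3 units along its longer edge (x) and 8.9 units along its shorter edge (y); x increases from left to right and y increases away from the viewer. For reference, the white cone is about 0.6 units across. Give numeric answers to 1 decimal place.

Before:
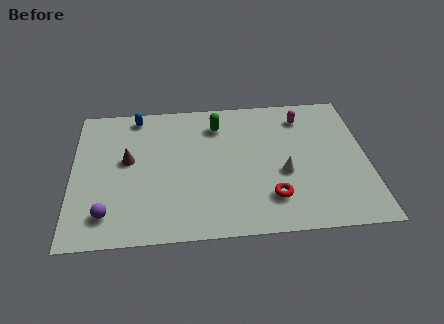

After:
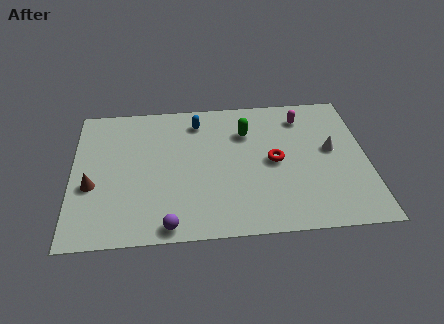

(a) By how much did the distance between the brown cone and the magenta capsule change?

+2.0

They were about 8.3 units apart before and 10.3 after — 2.0 units further apart.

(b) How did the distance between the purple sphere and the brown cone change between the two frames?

+0.9

Before: roughly 3.4 units apart; after: 4.3. That's 0.9 units further apart.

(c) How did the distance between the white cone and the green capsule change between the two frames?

-0.4

They were about 4.5 units apart before and 4.1 after — 0.4 units closer together.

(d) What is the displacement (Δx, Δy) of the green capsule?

(1.3, -0.6)

The green capsule was at about (6.6, 7.0) and moved to about (7.9, 6.4).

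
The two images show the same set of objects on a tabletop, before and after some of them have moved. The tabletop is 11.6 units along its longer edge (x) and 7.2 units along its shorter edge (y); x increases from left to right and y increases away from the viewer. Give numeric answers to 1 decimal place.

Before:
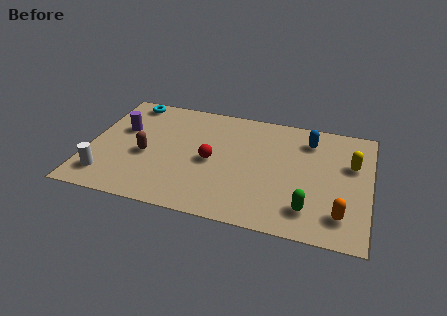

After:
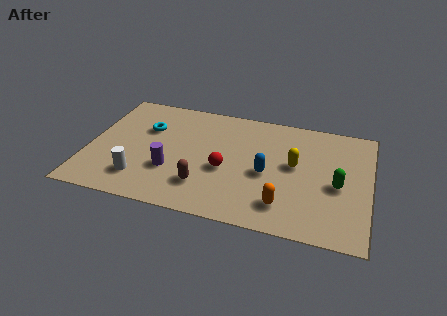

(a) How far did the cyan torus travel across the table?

1.8

The cyan torus moved from about (1.4, 6.4) to (2.3, 4.8), a distance of √(0.9² + 1.6²) ≈ 1.8.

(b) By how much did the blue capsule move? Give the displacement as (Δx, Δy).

(-1.6, -2.5)

The blue capsule was at about (9.0, 5.7) and moved to about (7.4, 3.2).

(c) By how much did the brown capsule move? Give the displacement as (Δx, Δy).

(2.5, -1.3)

The brown capsule started near (2.4, 3.1) and ended near (4.9, 1.8).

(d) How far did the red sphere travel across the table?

0.7

From (5.1, 3.4) to (5.7, 3.0), the red sphere covered √(0.6² + 0.4²) ≈ 0.7 units.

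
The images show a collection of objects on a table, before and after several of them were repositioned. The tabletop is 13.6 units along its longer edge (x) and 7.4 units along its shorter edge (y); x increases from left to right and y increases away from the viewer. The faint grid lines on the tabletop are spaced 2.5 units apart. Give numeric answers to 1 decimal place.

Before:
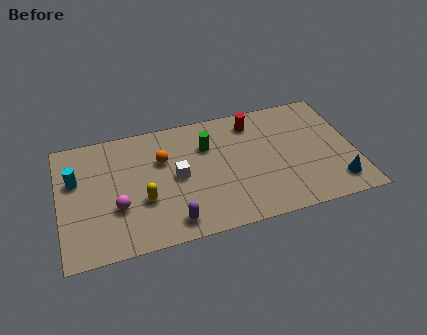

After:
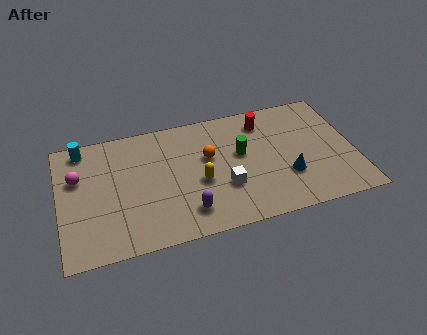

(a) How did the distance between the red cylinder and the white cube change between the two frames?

-0.3

They were about 4.4 units apart before and 4.1 after — 0.3 units closer together.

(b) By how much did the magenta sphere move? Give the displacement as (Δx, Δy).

(-1.7, 2.2)

From the two frames, the magenta sphere sits at roughly (2.6, 2.6) before and (0.9, 4.8) after.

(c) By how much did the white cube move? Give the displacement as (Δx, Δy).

(2.1, -1.2)

The white cube was at about (5.4, 3.7) and moved to about (7.5, 2.5).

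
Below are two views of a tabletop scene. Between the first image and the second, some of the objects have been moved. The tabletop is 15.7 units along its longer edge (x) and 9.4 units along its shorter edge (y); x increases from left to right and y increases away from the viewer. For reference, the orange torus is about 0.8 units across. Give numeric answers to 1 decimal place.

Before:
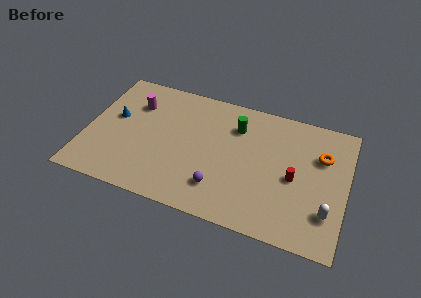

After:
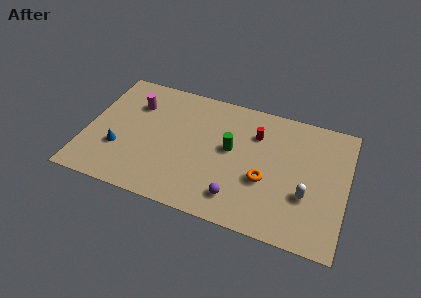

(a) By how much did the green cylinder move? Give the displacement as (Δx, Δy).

(-0.2, -1.8)

The green cylinder started near (8.9, 7.0) and ended near (8.7, 5.2).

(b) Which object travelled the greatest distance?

the orange torus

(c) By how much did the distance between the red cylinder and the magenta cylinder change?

-2.8

They were about 10.2 units apart before and 7.4 after — 2.8 units closer together.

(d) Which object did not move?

the magenta cylinder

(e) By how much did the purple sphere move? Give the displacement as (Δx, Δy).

(1.1, -0.4)

The purple sphere was at about (8.3, 2.2) and moved to about (9.4, 1.8).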